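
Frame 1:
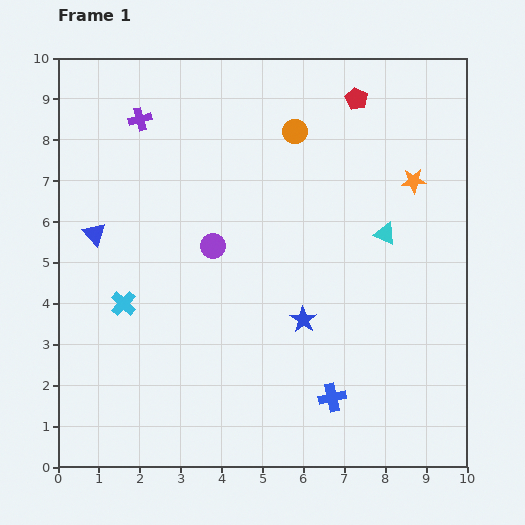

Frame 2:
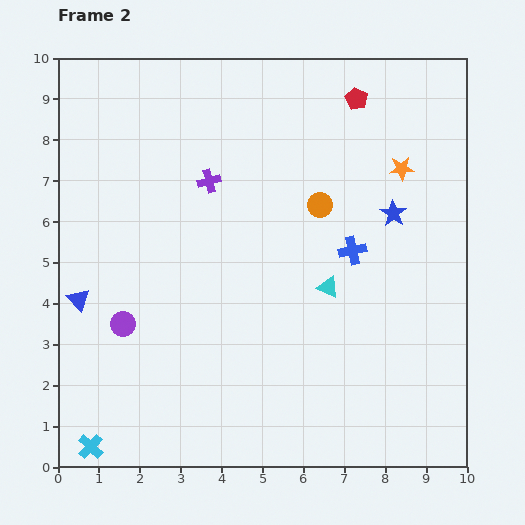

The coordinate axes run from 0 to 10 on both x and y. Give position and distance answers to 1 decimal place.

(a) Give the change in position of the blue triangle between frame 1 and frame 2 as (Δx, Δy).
(-0.4, -1.6)

The blue triangle was at (0.9, 5.7) in frame 1 and (0.5, 4.1) in frame 2.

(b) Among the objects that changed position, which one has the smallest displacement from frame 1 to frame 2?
the orange star

(moved 0.4)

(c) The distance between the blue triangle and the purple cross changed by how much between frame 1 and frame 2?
+1.3

Distance in frame 1: 3.0. Distance in frame 2: 4.3.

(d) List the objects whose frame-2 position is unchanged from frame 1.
the red pentagon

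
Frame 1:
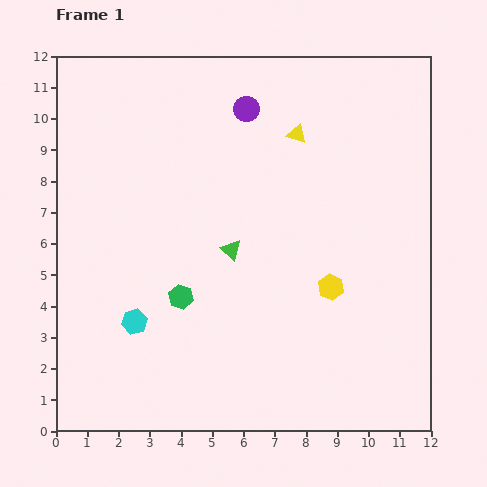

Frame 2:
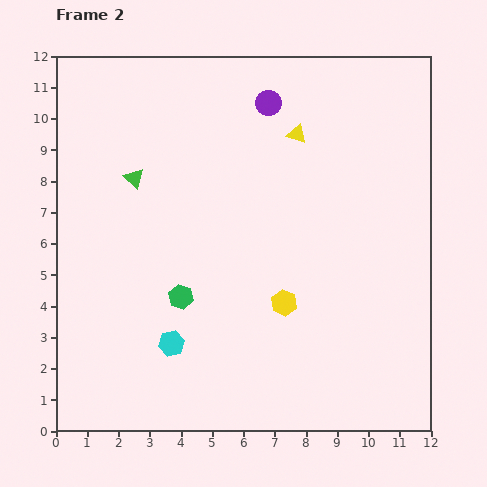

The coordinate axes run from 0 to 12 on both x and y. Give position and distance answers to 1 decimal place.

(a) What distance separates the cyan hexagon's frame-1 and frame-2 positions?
1.4

The cyan hexagon moved from (2.5, 3.5) to (3.7, 2.8), a distance of √(1.2² + 0.7²) ≈ 1.4.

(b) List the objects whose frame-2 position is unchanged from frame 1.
the yellow triangle, the green hexagon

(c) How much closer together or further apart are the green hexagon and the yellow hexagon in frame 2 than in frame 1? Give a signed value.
-1.5

Distance in frame 1: 4.8. Distance in frame 2: 3.3.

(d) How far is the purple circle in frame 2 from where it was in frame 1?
0.7

The purple circle moved from (6.1, 10.3) to (6.8, 10.5), a distance of √(0.7² + 0.2²) ≈ 0.7.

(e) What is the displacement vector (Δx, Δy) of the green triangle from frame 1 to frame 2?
(-3.1, 2.3)

The green triangle was at (5.6, 5.8) in frame 1 and (2.5, 8.1) in frame 2.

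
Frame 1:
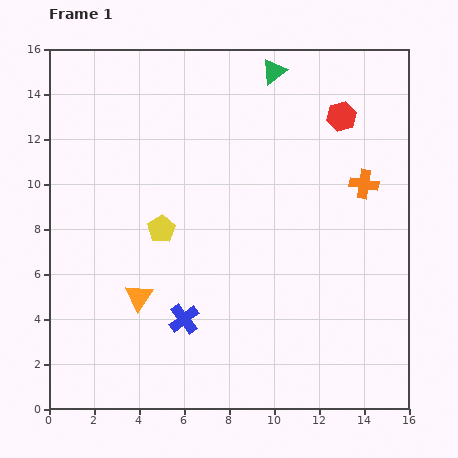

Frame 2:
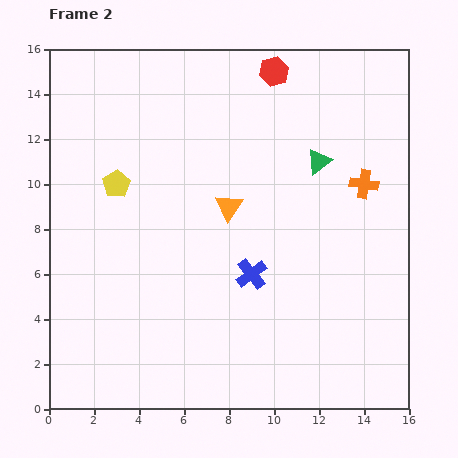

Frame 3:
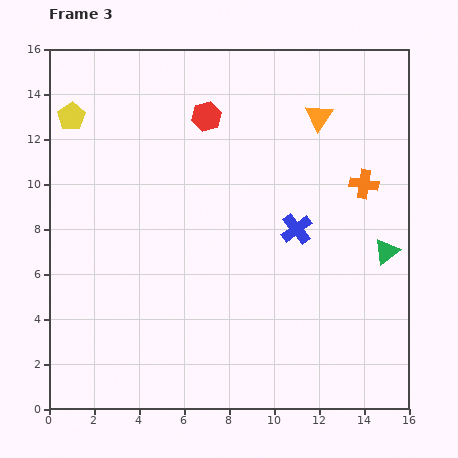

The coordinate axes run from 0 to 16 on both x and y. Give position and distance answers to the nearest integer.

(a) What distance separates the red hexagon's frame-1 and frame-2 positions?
4

The red hexagon moved from (13, 13) to (10, 15), a distance of √(3² + 2²) ≈ 4.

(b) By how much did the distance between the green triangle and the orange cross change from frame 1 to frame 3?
-3

Distance in frame 1: 6. Distance in frame 3: 3.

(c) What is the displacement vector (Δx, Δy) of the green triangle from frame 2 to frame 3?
(3, -4)

The green triangle was at (12, 11) in frame 2 and (15, 7) in frame 3.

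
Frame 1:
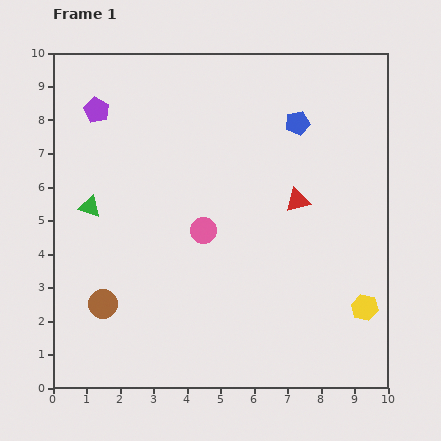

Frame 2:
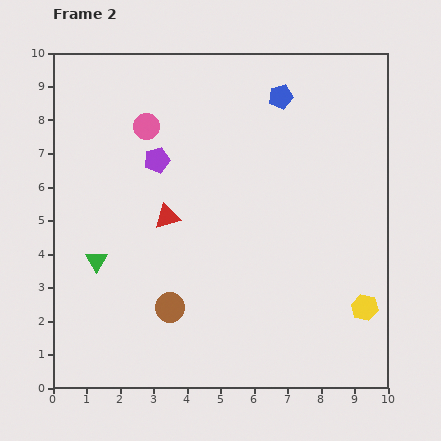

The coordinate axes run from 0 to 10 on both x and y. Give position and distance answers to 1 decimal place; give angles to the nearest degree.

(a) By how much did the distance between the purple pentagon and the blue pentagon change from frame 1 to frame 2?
-1.8

Distance in frame 1: 6.0. Distance in frame 2: 4.2.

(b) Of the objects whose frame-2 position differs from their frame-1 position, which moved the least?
the blue pentagon

(moved 0.9)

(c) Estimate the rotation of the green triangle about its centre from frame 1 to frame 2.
42° clockwise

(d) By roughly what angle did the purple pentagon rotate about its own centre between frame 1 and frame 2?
28° clockwise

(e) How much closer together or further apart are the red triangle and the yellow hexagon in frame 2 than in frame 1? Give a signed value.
+2.7

Distance in frame 1: 3.8. Distance in frame 2: 6.5.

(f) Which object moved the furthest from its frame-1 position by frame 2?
the red triangle

(moved 3.9; next 3.5)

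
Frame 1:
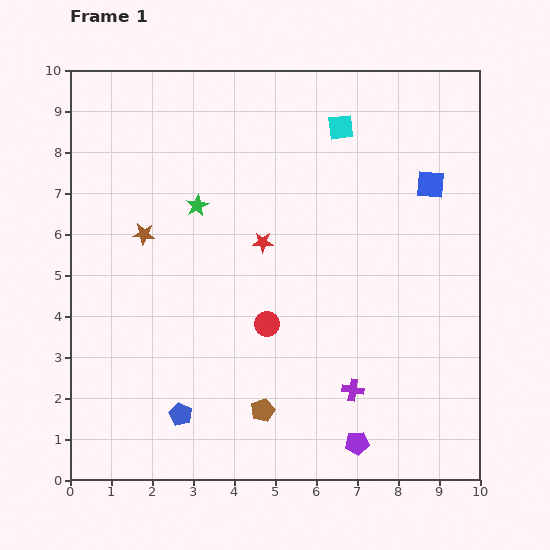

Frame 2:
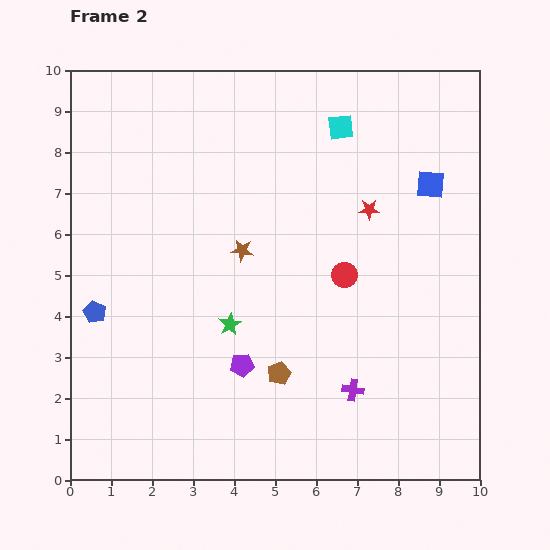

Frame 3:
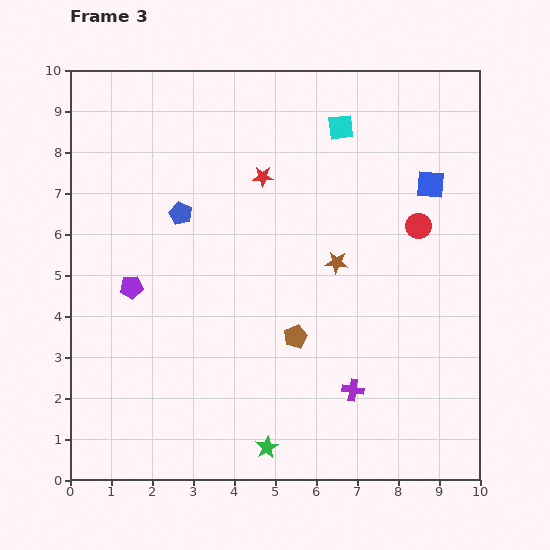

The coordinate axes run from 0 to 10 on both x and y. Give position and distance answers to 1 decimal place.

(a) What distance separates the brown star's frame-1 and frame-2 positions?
2.4

The brown star moved from (1.8, 6.0) to (4.2, 5.6), a distance of √(2.4² + 0.4²) ≈ 2.4.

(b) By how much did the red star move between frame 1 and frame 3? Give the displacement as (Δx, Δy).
(0.0, 1.6)

The red star was at (4.7, 5.8) in frame 1 and (4.7, 7.4) in frame 3.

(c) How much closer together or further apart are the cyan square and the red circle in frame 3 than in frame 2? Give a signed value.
-0.5

Distance in frame 2: 3.6. Distance in frame 3: 3.1.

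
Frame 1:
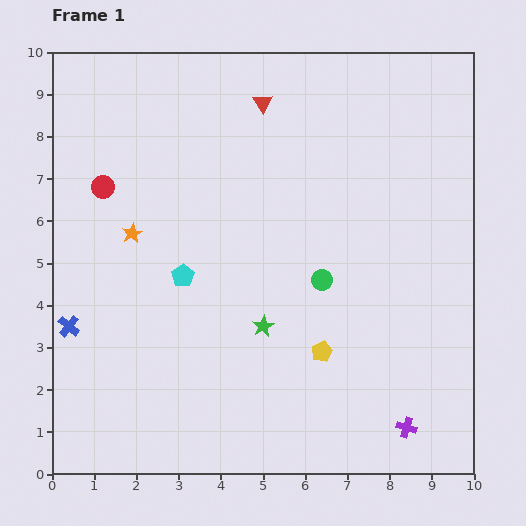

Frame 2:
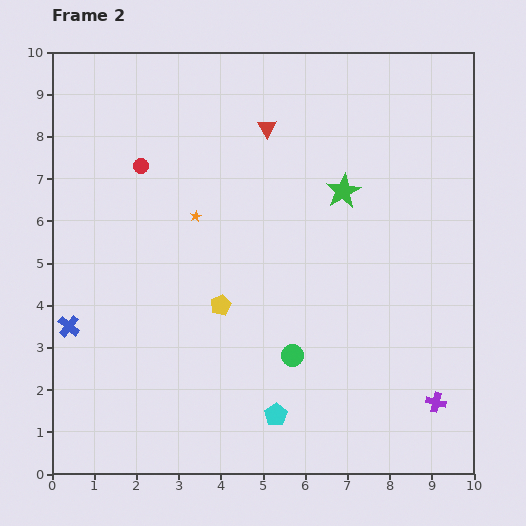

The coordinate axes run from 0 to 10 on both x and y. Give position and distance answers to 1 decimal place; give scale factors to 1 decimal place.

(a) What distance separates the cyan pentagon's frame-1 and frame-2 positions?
4.0

The cyan pentagon moved from (3.1, 4.7) to (5.3, 1.4), a distance of √(2.2² + 3.3²) ≈ 4.0.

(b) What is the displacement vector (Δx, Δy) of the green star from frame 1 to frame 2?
(1.9, 3.2)

The green star was at (5.0, 3.5) in frame 1 and (6.9, 6.7) in frame 2.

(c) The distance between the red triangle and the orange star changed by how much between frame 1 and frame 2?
-1.7

Distance in frame 1: 4.4. Distance in frame 2: 2.7.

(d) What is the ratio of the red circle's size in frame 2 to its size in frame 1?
0.7×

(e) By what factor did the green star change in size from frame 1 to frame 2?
1.6×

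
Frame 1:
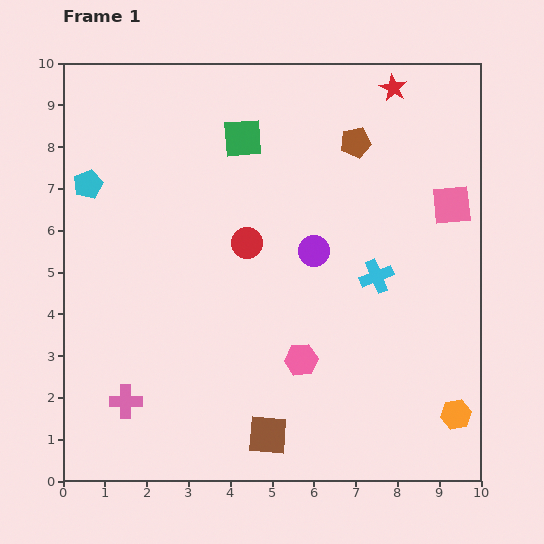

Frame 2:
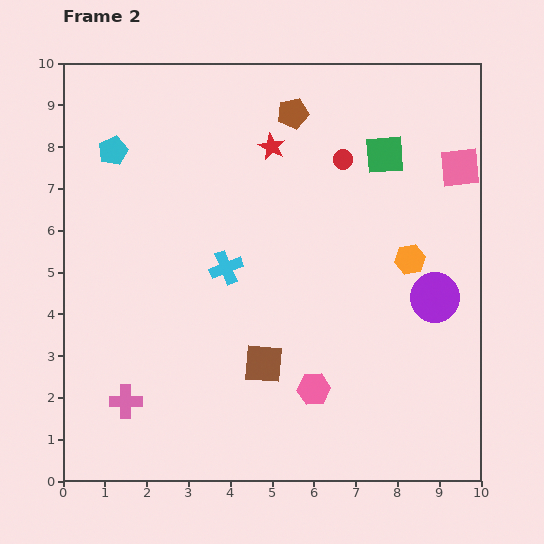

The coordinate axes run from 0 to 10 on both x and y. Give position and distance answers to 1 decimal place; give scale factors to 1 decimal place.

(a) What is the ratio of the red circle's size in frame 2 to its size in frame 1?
0.6×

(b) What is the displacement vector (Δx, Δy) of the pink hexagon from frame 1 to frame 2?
(0.3, -0.7)

The pink hexagon was at (5.7, 2.9) in frame 1 and (6.0, 2.2) in frame 2.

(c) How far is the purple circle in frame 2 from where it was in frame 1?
3.1

The purple circle moved from (6.0, 5.5) to (8.9, 4.4), a distance of √(2.9² + 1.1²) ≈ 3.1.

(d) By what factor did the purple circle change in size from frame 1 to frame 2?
1.6×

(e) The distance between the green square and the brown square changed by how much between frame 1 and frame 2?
-1.3

Distance in frame 1: 7.1. Distance in frame 2: 5.8.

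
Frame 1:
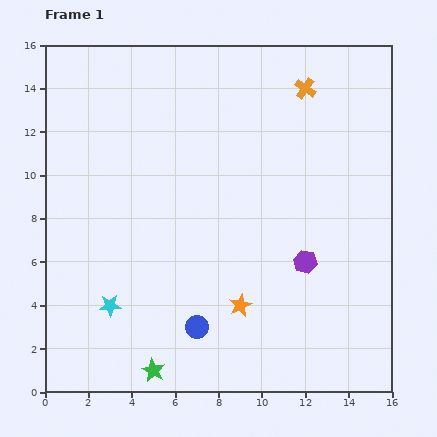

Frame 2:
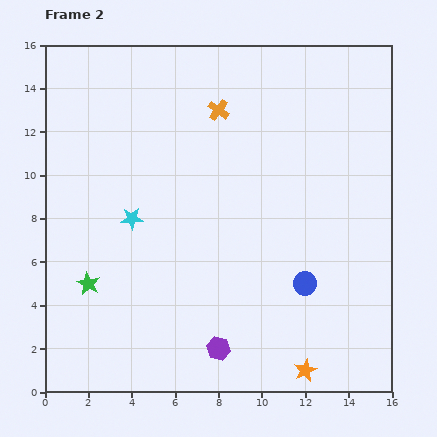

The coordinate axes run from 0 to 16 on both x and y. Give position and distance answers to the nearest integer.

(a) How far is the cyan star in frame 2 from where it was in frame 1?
4

The cyan star moved from (3, 4) to (4, 8), a distance of √(1² + 4²) ≈ 4.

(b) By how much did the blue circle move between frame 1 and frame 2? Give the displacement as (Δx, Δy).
(5, 2)

The blue circle was at (7, 3) in frame 1 and (12, 5) in frame 2.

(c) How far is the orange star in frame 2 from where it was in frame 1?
4

The orange star moved from (9, 4) to (12, 1), a distance of √(3² + 3²) ≈ 4.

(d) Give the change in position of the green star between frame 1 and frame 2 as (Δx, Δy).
(-3, 4)

The green star was at (5, 1) in frame 1 and (2, 5) in frame 2.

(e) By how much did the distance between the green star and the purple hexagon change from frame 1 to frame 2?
-2

Distance in frame 1: 9. Distance in frame 2: 7.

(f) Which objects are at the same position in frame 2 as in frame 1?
none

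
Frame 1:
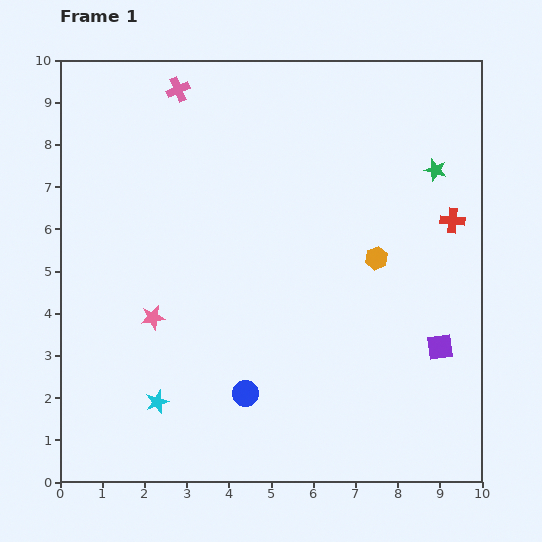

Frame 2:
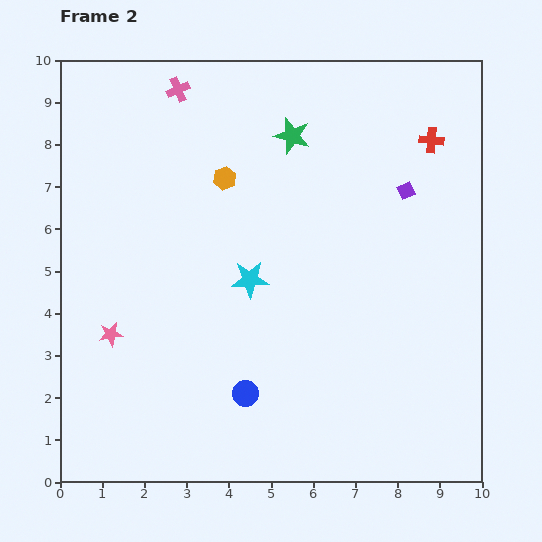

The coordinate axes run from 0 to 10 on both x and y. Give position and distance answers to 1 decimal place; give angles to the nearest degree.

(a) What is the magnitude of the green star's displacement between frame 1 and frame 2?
3.5

The green star moved from (8.9, 7.4) to (5.5, 8.2), a distance of √(3.4² + 0.8²) ≈ 3.5.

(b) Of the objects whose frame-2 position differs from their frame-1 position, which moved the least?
the pink star

(moved 1.1)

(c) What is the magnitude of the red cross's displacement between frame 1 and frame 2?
2.0

The red cross moved from (9.3, 6.2) to (8.8, 8.1), a distance of √(0.5² + 1.9²) ≈ 2.0.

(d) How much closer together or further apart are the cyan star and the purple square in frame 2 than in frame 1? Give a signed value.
-2.5

Distance in frame 1: 6.8. Distance in frame 2: 4.3.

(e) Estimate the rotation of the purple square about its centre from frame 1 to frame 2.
16° counter-clockwise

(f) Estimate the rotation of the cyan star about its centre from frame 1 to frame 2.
17° clockwise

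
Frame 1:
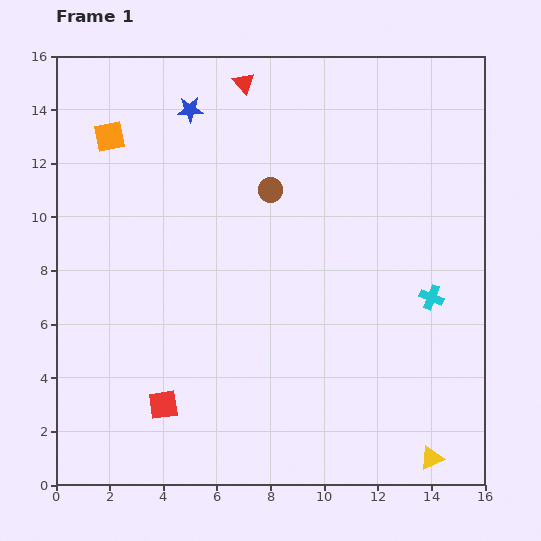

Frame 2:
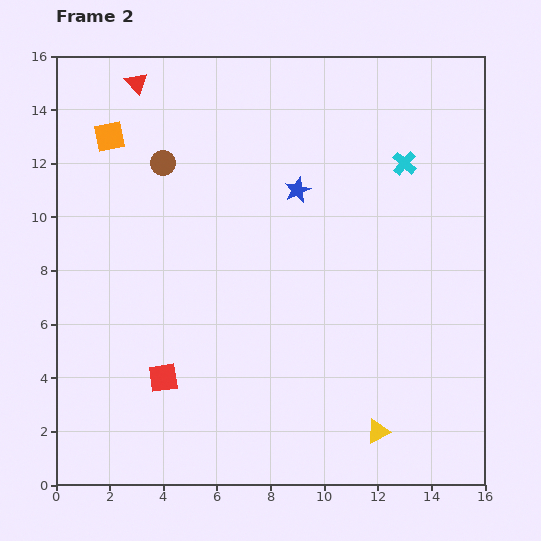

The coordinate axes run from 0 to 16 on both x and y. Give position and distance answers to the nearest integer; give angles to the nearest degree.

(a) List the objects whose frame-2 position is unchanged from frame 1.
the orange square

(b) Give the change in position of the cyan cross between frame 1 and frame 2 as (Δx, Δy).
(-1, 5)

The cyan cross was at (14, 7) in frame 1 and (13, 12) in frame 2.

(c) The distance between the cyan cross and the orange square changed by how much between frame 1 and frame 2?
-2

Distance in frame 1: 13. Distance in frame 2: 11.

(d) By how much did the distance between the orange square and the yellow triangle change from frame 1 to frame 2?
-2

Distance in frame 1: 17. Distance in frame 2: 15.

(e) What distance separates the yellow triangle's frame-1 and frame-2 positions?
2

The yellow triangle moved from (14, 1) to (12, 2), a distance of √(2² + 1²) ≈ 2.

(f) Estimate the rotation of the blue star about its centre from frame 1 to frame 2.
21° counter-clockwise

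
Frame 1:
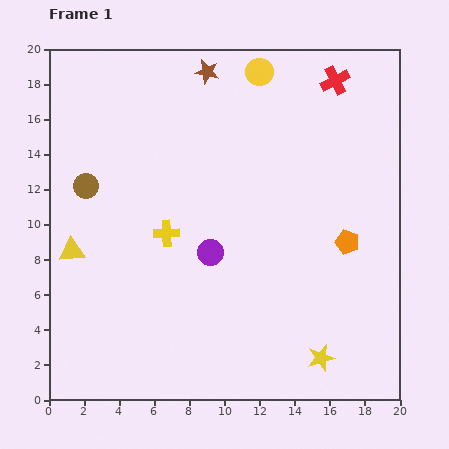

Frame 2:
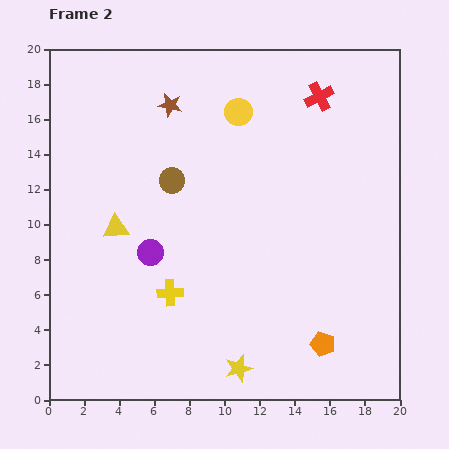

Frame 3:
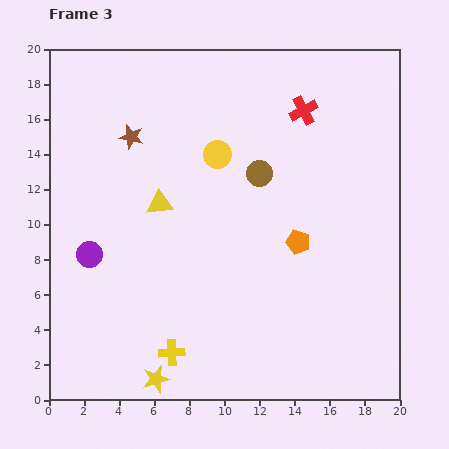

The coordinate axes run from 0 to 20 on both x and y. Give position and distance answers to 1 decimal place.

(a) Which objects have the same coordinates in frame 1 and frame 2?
none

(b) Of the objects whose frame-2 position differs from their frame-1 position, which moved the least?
the red cross

(moved 1.3)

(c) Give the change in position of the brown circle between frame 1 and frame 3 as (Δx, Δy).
(9.9, 0.7)

The brown circle was at (2.1, 12.2) in frame 1 and (12.0, 12.9) in frame 3.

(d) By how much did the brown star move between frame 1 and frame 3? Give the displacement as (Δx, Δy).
(-4.3, -3.7)

The brown star was at (9.0, 18.7) in frame 1 and (4.7, 15.0) in frame 3.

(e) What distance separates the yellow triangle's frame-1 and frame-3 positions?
5.7

The yellow triangle moved from (1.3, 8.5) to (6.3, 11.2), a distance of √(5.0² + 2.7²) ≈ 5.7.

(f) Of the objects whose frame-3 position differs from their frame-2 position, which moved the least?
the red cross

(moved 1.2)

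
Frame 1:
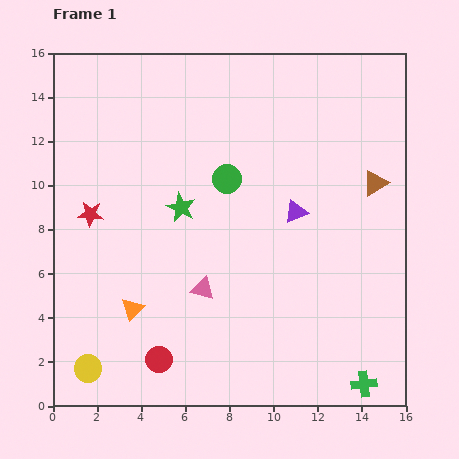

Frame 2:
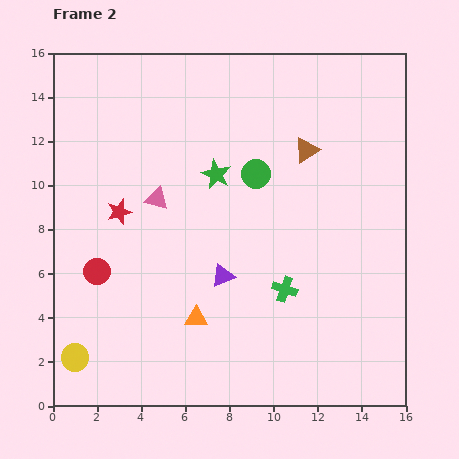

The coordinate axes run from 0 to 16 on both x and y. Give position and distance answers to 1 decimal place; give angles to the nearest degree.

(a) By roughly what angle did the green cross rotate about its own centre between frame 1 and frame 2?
26° clockwise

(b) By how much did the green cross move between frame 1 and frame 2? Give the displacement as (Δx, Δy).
(-3.6, 4.3)

The green cross was at (14.1, 1.0) in frame 1 and (10.5, 5.3) in frame 2.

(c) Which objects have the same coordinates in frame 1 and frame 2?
none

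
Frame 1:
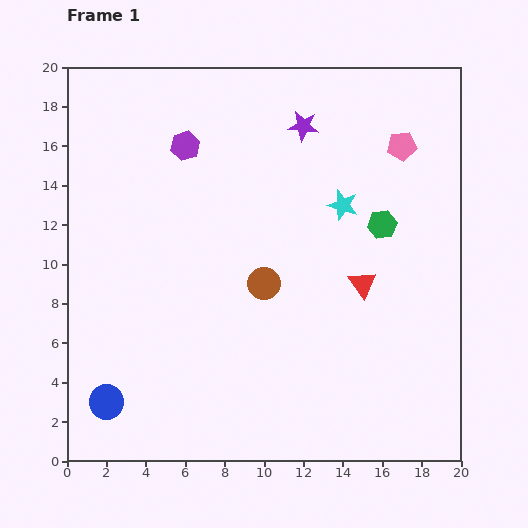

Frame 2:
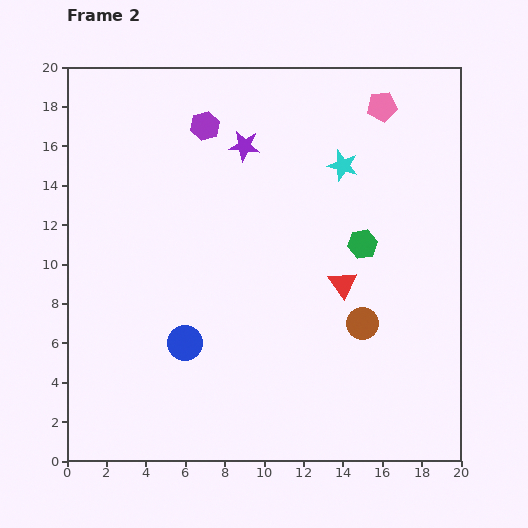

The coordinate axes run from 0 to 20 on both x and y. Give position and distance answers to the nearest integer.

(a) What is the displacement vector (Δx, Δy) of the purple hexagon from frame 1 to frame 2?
(1, 1)

The purple hexagon was at (6, 16) in frame 1 and (7, 17) in frame 2.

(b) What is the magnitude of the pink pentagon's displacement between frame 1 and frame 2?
2

The pink pentagon moved from (17, 16) to (16, 18), a distance of √(1² + 2²) ≈ 2.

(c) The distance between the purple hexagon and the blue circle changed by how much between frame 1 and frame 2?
-3

Distance in frame 1: 14. Distance in frame 2: 11.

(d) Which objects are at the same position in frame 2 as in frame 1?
none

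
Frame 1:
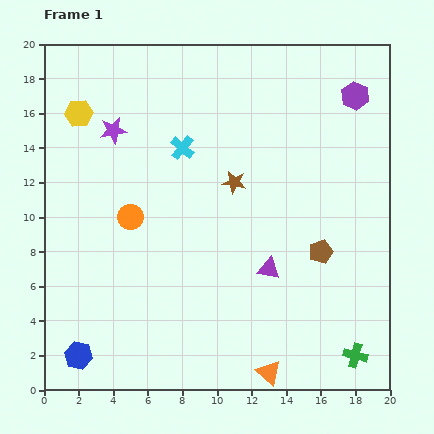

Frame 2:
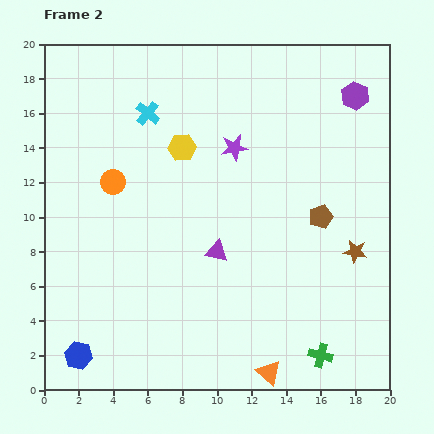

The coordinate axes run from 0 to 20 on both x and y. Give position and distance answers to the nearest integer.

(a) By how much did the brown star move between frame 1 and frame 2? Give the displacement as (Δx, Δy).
(7, -4)

The brown star was at (11, 12) in frame 1 and (18, 8) in frame 2.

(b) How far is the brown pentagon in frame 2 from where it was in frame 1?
2

The brown pentagon moved from (16, 8) to (16, 10), a distance of √(0² + 2²) ≈ 2.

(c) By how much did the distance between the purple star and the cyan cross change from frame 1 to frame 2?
+1

Distance in frame 1: 4. Distance in frame 2: 5.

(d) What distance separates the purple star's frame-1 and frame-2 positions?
7

The purple star moved from (4, 15) to (11, 14), a distance of √(7² + 1²) ≈ 7.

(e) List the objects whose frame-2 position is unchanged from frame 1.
the blue hexagon, the purple hexagon, the orange triangle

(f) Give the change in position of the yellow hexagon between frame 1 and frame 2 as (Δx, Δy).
(6, -2)

The yellow hexagon was at (2, 16) in frame 1 and (8, 14) in frame 2.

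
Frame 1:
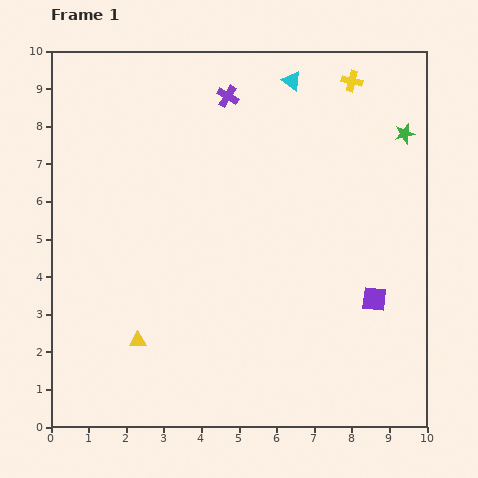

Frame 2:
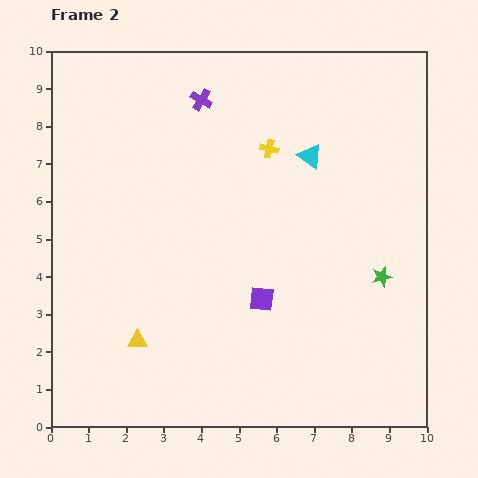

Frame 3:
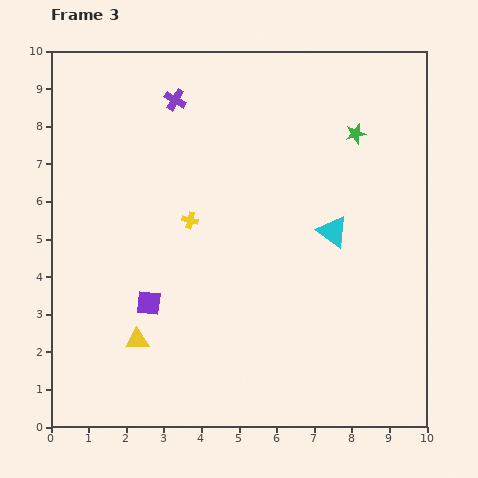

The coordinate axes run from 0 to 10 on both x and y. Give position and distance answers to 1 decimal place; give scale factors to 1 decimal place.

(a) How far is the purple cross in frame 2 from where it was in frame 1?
0.7

The purple cross moved from (4.7, 8.8) to (4.0, 8.7), a distance of √(0.7² + 0.1²) ≈ 0.7.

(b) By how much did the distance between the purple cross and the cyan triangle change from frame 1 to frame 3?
+3.8

Distance in frame 1: 1.7. Distance in frame 3: 5.5.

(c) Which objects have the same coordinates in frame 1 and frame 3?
the yellow triangle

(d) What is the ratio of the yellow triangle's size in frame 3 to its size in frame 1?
1.4×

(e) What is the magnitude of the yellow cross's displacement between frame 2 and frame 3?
2.8

The yellow cross moved from (5.8, 7.4) to (3.7, 5.5), a distance of √(2.1² + 1.9²) ≈ 2.8.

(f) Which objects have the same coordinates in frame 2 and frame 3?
the yellow triangle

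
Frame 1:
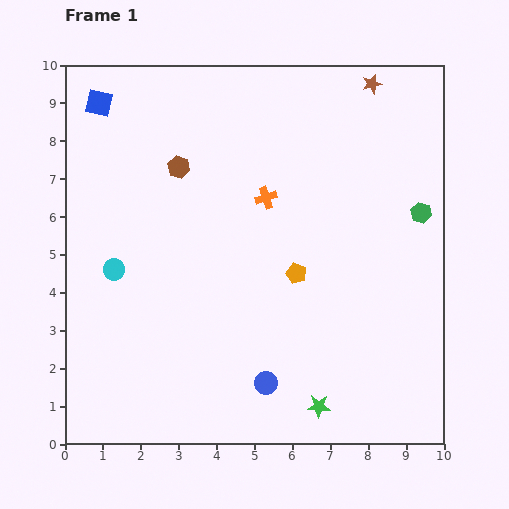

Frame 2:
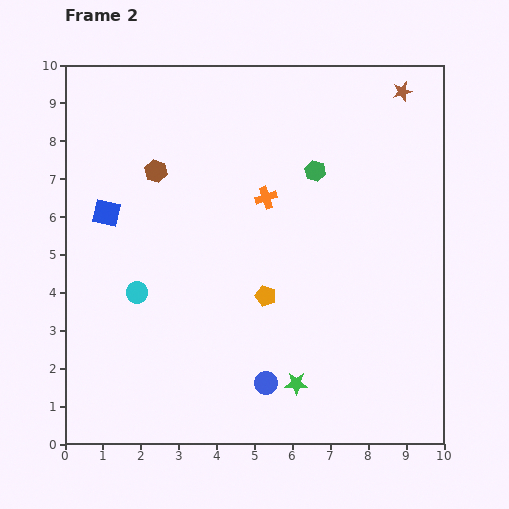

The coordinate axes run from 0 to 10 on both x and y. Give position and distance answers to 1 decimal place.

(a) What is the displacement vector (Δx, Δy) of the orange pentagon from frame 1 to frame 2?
(-0.8, -0.6)

The orange pentagon was at (6.1, 4.5) in frame 1 and (5.3, 3.9) in frame 2.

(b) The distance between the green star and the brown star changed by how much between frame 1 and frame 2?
-0.4

Distance in frame 1: 8.6. Distance in frame 2: 8.2.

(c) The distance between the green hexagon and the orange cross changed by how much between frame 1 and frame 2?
-2.6

Distance in frame 1: 4.1. Distance in frame 2: 1.5.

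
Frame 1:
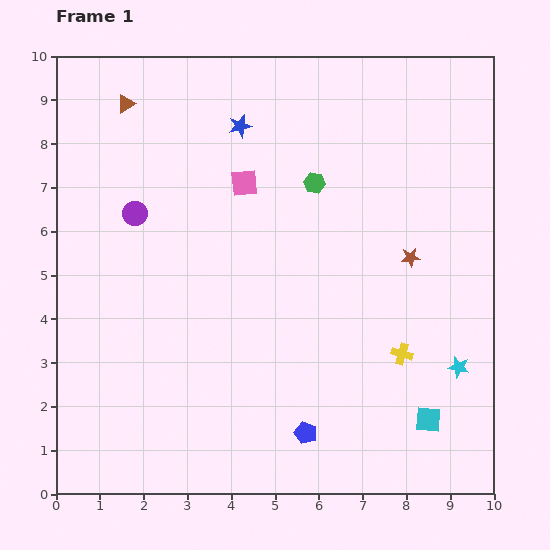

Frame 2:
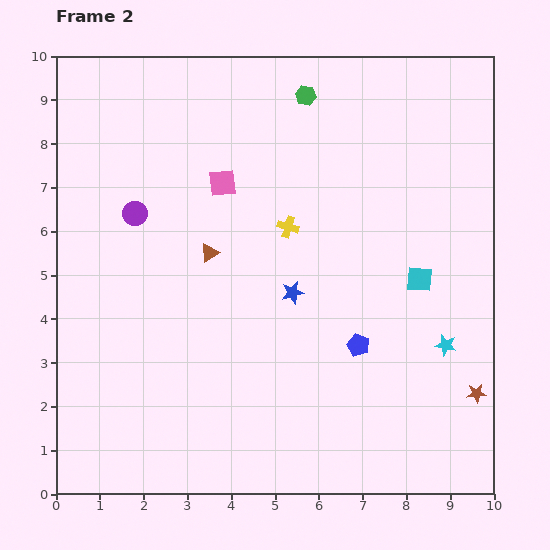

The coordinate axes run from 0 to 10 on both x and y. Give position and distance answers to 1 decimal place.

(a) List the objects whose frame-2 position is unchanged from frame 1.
the purple circle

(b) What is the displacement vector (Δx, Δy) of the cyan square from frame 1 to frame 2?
(-0.2, 3.2)

The cyan square was at (8.5, 1.7) in frame 1 and (8.3, 4.9) in frame 2.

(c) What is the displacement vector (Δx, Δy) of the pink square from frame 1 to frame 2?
(-0.5, 0.0)

The pink square was at (4.3, 7.1) in frame 1 and (3.8, 7.1) in frame 2.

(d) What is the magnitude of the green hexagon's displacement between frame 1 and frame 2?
2.0

The green hexagon moved from (5.9, 7.1) to (5.7, 9.1), a distance of √(0.2² + 2.0²) ≈ 2.0.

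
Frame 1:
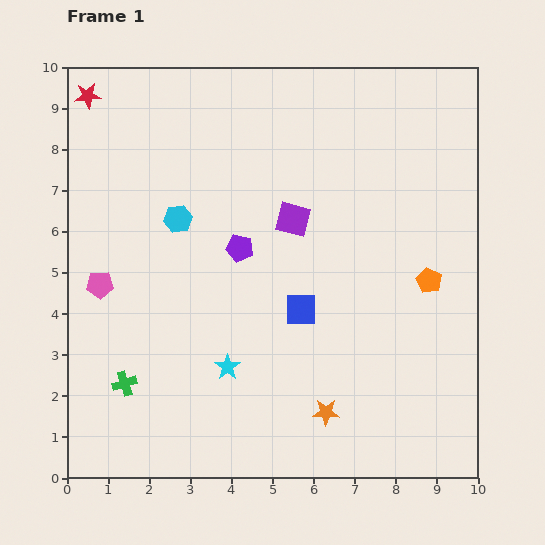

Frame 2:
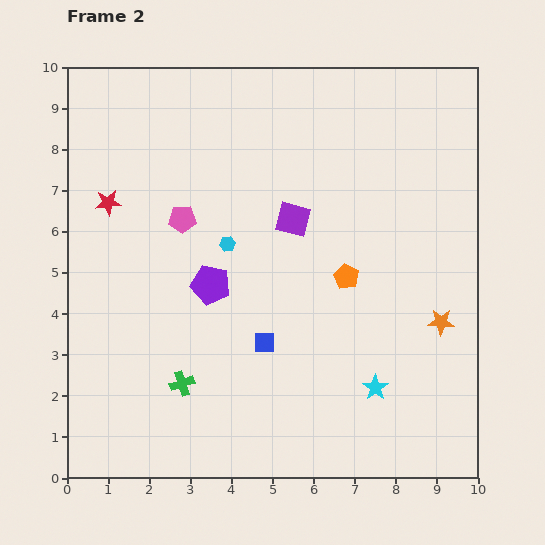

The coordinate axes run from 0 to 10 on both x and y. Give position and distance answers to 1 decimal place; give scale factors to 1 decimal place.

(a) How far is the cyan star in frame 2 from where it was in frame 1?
3.6

The cyan star moved from (3.9, 2.7) to (7.5, 2.2), a distance of √(3.6² + 0.5²) ≈ 3.6.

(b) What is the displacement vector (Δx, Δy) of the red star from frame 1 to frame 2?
(0.5, -2.6)

The red star was at (0.5, 9.3) in frame 1 and (1.0, 6.7) in frame 2.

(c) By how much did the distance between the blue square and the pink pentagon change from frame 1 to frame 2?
-1.3

Distance in frame 1: 4.9. Distance in frame 2: 3.6.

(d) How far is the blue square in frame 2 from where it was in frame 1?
1.2

The blue square moved from (5.7, 4.1) to (4.8, 3.3), a distance of √(0.9² + 0.8²) ≈ 1.2.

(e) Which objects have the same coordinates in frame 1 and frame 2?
the purple square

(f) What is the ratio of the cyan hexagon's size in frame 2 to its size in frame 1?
0.6×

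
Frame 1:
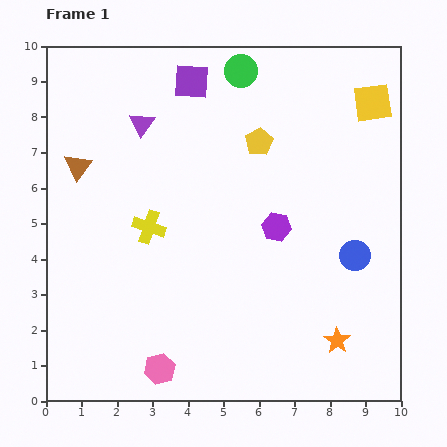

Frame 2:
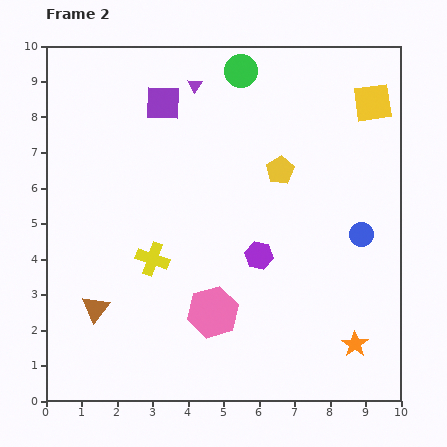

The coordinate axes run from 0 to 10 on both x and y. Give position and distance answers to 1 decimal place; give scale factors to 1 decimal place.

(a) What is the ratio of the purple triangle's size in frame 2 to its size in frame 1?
0.6×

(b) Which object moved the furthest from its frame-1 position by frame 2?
the brown triangle

(moved 4.0; next 2.2)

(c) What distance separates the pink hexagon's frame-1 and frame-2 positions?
2.2

The pink hexagon moved from (3.2, 0.9) to (4.7, 2.5), a distance of √(1.5² + 1.6²) ≈ 2.2.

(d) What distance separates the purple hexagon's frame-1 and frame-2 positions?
0.9

The purple hexagon moved from (6.5, 4.9) to (6.0, 4.1), a distance of √(0.5² + 0.8²) ≈ 0.9.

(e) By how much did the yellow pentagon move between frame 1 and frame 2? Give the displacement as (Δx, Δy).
(0.6, -0.8)

The yellow pentagon was at (6.0, 7.3) in frame 1 and (6.6, 6.5) in frame 2.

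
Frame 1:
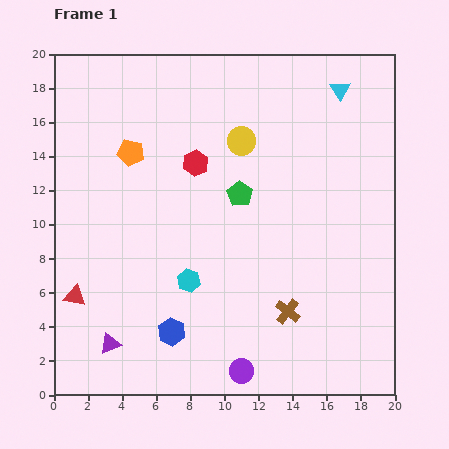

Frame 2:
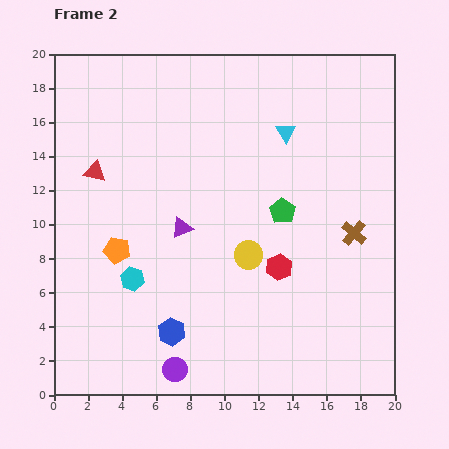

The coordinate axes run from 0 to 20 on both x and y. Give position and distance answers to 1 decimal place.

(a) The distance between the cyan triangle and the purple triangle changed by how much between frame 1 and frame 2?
-11.8

Distance in frame 1: 20.1. Distance in frame 2: 8.3.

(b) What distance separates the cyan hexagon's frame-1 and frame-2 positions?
3.3

The cyan hexagon moved from (7.9, 6.7) to (4.6, 6.8), a distance of √(3.3² + 0.1²) ≈ 3.3.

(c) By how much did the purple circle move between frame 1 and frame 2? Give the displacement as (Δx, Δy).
(-3.9, 0.1)

The purple circle was at (11.0, 1.4) in frame 1 and (7.1, 1.5) in frame 2.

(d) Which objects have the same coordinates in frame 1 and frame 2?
the blue hexagon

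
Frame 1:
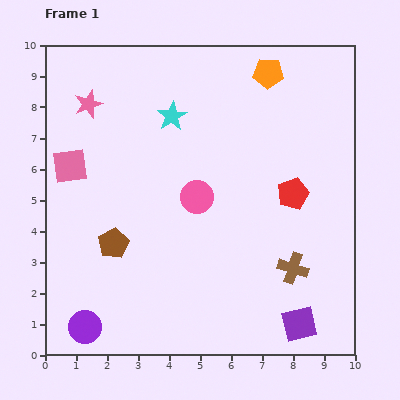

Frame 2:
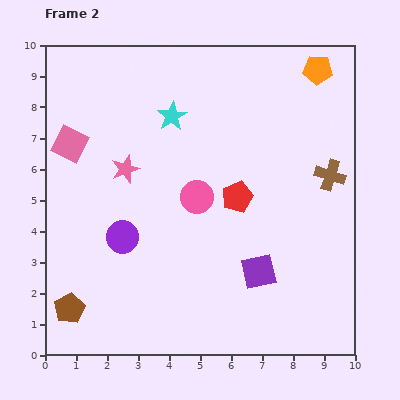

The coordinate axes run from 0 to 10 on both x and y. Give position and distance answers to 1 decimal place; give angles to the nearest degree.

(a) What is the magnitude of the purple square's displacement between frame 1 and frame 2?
2.1

The purple square moved from (8.2, 1.0) to (6.9, 2.7), a distance of √(1.3² + 1.7²) ≈ 2.1.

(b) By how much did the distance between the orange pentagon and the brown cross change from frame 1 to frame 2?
-3.0

Distance in frame 1: 6.4. Distance in frame 2: 3.4.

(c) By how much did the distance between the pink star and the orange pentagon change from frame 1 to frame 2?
+1.1

Distance in frame 1: 5.9. Distance in frame 2: 7.0.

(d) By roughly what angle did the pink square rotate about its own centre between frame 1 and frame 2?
34° clockwise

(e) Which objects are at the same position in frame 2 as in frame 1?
the cyan star, the pink circle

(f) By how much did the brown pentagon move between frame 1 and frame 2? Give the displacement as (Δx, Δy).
(-1.4, -2.1)

The brown pentagon was at (2.2, 3.6) in frame 1 and (0.8, 1.5) in frame 2.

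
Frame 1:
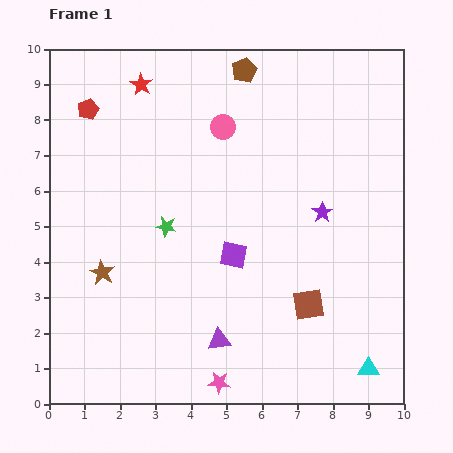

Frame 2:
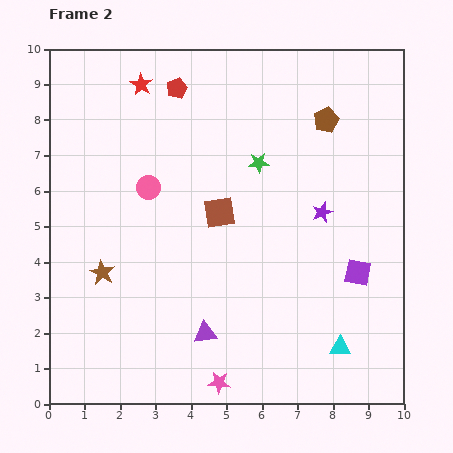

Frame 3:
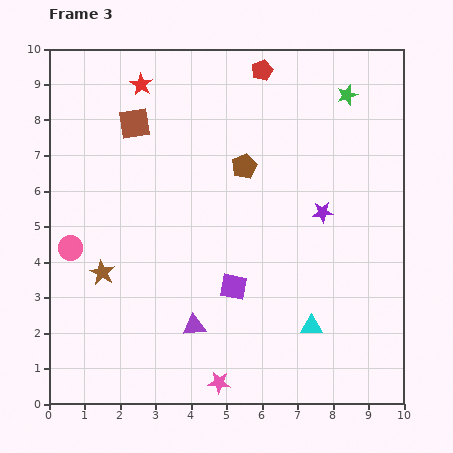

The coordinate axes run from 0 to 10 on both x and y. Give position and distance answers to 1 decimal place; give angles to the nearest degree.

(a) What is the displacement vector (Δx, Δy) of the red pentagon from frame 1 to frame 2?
(2.5, 0.6)

The red pentagon was at (1.1, 8.3) in frame 1 and (3.6, 8.9) in frame 2.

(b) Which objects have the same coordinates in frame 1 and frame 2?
the brown star, the pink star, the red star, the purple star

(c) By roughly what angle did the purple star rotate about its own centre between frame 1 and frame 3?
31° clockwise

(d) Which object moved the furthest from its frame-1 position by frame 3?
the brown square

(moved 7.1; next 6.3)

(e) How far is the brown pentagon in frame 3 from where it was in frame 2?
2.6

The brown pentagon moved from (7.8, 8.0) to (5.5, 6.7), a distance of √(2.3² + 1.3²) ≈ 2.6.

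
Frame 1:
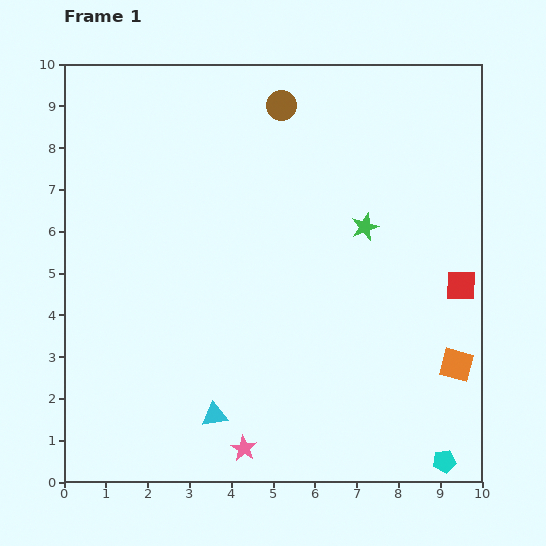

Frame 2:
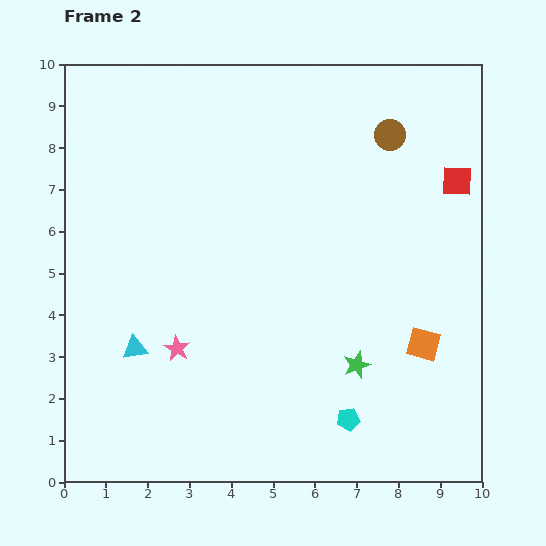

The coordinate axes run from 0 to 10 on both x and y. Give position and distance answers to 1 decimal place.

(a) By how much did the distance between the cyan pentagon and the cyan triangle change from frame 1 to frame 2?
-0.2

Distance in frame 1: 5.6. Distance in frame 2: 5.4.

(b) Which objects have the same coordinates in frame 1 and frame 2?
none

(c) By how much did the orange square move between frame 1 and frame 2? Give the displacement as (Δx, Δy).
(-0.8, 0.5)

The orange square was at (9.4, 2.8) in frame 1 and (8.6, 3.3) in frame 2.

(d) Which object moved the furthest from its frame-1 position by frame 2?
the green star

(moved 3.3; next 2.9)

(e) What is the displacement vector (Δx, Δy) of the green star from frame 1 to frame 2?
(-0.2, -3.3)

The green star was at (7.2, 6.1) in frame 1 and (7.0, 2.8) in frame 2.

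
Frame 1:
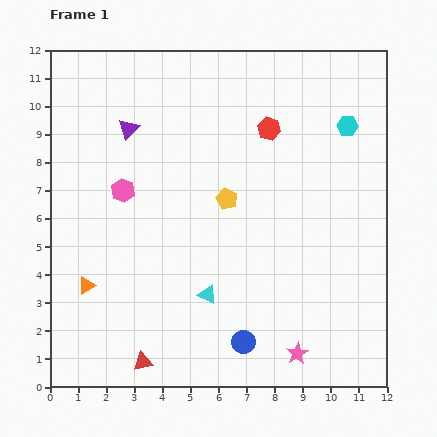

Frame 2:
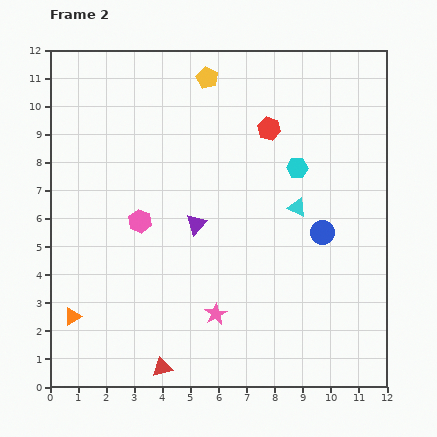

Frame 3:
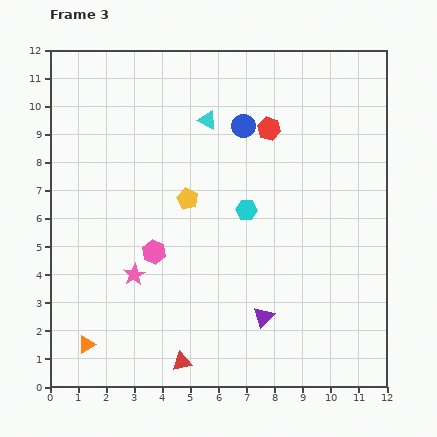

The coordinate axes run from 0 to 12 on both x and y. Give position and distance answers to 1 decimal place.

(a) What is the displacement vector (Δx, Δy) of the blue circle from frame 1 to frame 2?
(2.8, 3.9)

The blue circle was at (6.9, 1.6) in frame 1 and (9.7, 5.5) in frame 2.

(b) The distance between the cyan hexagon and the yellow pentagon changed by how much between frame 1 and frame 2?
-0.5

Distance in frame 1: 5.0. Distance in frame 2: 4.5.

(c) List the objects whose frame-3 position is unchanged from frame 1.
the red hexagon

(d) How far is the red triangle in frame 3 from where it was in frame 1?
1.4

The red triangle moved from (3.3, 0.9) to (4.7, 0.9), a distance of √(1.4² + 0.0²) ≈ 1.4.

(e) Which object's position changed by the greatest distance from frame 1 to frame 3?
the purple triangle

(moved 8.2; next 7.7)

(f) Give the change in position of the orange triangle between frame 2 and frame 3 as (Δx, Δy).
(0.5, -1.0)

The orange triangle was at (0.8, 2.5) in frame 2 and (1.3, 1.5) in frame 3.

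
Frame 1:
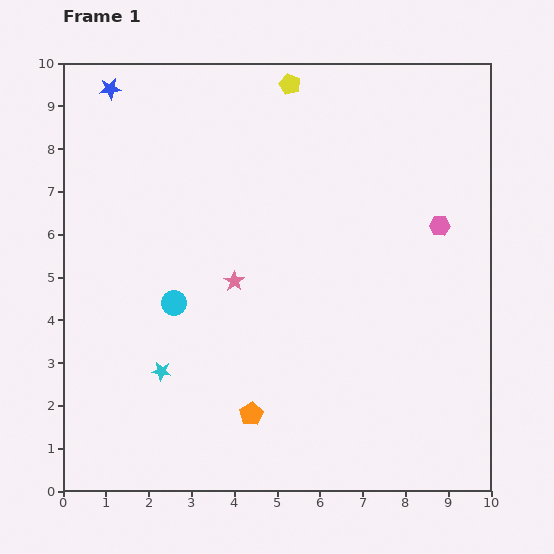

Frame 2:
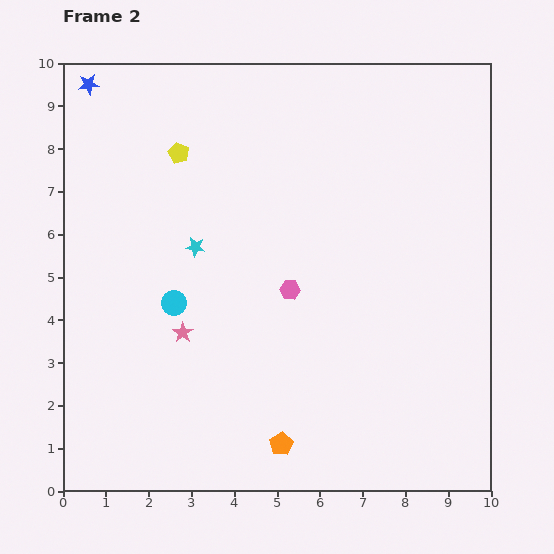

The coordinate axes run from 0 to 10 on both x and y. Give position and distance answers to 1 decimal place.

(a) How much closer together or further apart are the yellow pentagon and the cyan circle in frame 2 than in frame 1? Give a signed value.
-2.3

Distance in frame 1: 5.8. Distance in frame 2: 3.5.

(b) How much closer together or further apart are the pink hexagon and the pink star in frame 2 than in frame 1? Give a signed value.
-2.3

Distance in frame 1: 5.0. Distance in frame 2: 2.7.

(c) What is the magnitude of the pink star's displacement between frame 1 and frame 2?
1.7

The pink star moved from (4.0, 4.9) to (2.8, 3.7), a distance of √(1.2² + 1.2²) ≈ 1.7.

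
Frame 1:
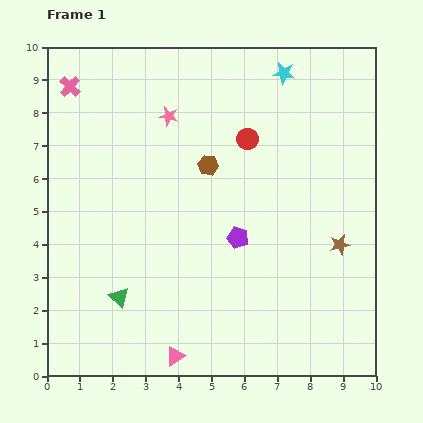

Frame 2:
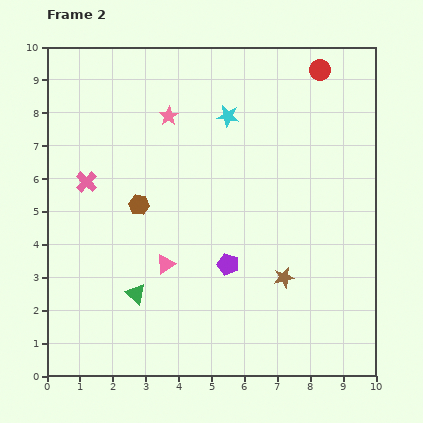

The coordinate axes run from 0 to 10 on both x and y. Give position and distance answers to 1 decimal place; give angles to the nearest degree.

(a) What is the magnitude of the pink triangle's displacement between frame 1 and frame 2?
2.8

The pink triangle moved from (3.9, 0.6) to (3.6, 3.4), a distance of √(0.3² + 2.8²) ≈ 2.8.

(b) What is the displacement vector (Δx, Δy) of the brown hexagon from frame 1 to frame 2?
(-2.1, -1.2)

The brown hexagon was at (4.9, 6.4) in frame 1 and (2.8, 5.2) in frame 2.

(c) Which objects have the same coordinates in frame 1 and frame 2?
the pink star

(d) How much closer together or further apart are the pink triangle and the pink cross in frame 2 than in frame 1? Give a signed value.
-5.3

Distance in frame 1: 8.8. Distance in frame 2: 3.5.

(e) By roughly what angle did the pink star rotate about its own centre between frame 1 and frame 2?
27° clockwise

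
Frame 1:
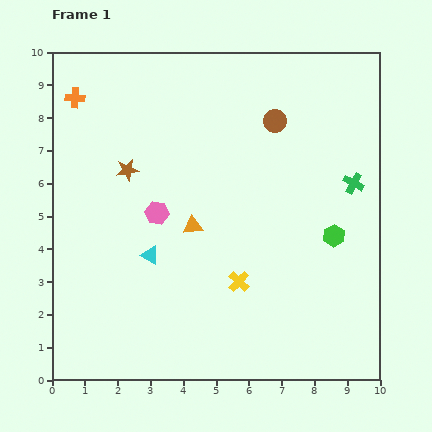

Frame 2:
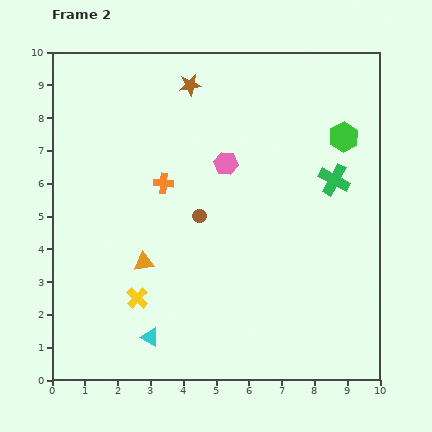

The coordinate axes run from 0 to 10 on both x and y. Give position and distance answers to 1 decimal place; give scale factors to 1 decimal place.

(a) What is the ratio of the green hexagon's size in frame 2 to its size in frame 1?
1.4×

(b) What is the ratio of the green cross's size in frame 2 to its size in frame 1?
1.5×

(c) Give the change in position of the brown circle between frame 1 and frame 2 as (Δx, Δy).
(-2.3, -2.9)

The brown circle was at (6.8, 7.9) in frame 1 and (4.5, 5.0) in frame 2.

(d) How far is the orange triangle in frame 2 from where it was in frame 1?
1.9

The orange triangle moved from (4.3, 4.7) to (2.8, 3.6), a distance of √(1.5² + 1.1²) ≈ 1.9.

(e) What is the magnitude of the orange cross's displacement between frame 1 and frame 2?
3.7

The orange cross moved from (0.7, 8.6) to (3.4, 6.0), a distance of √(2.7² + 2.6²) ≈ 3.7.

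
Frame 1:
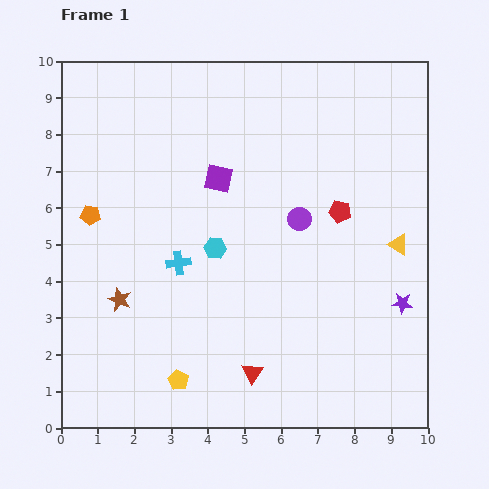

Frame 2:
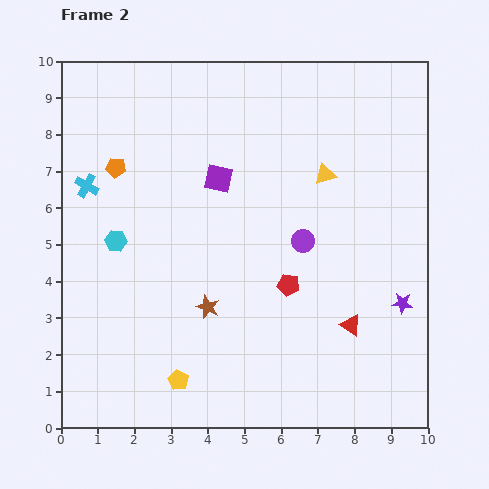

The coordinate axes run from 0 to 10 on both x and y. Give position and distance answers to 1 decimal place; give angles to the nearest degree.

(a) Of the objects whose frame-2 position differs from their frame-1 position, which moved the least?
the purple circle

(moved 0.6)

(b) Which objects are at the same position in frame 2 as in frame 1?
the yellow pentagon, the purple star, the purple square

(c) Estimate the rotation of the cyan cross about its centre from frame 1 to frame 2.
37° clockwise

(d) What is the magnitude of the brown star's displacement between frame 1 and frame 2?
2.4

The brown star moved from (1.6, 3.5) to (4.0, 3.3), a distance of √(2.4² + 0.2²) ≈ 2.4.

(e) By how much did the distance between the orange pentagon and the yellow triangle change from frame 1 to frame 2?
-2.7

Distance in frame 1: 8.4. Distance in frame 2: 5.7.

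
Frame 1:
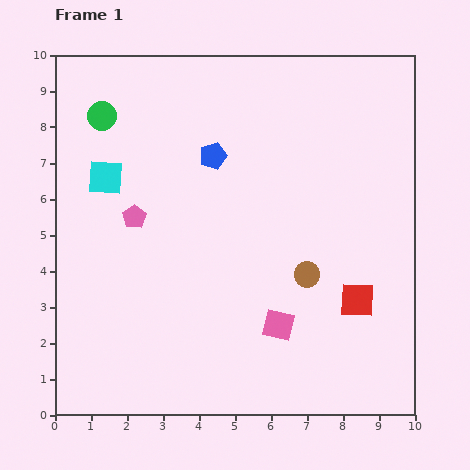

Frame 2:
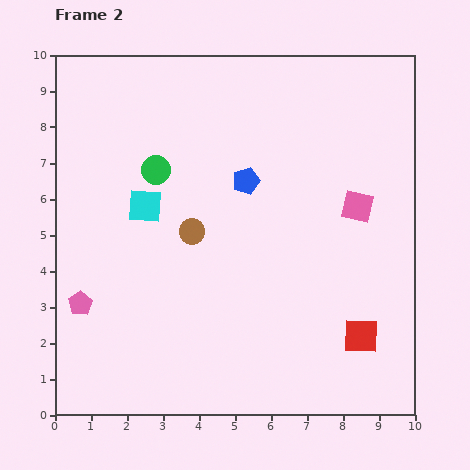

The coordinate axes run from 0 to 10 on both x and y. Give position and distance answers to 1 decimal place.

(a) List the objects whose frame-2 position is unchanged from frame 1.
none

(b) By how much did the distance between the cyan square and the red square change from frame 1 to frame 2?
-0.8

Distance in frame 1: 7.8. Distance in frame 2: 7.0.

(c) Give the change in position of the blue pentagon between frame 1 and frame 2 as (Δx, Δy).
(0.9, -0.7)

The blue pentagon was at (4.4, 7.2) in frame 1 and (5.3, 6.5) in frame 2.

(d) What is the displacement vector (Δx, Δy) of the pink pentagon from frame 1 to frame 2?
(-1.5, -2.4)

The pink pentagon was at (2.2, 5.5) in frame 1 and (0.7, 3.1) in frame 2.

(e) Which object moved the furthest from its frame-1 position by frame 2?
the pink square

(moved 4.0; next 3.4)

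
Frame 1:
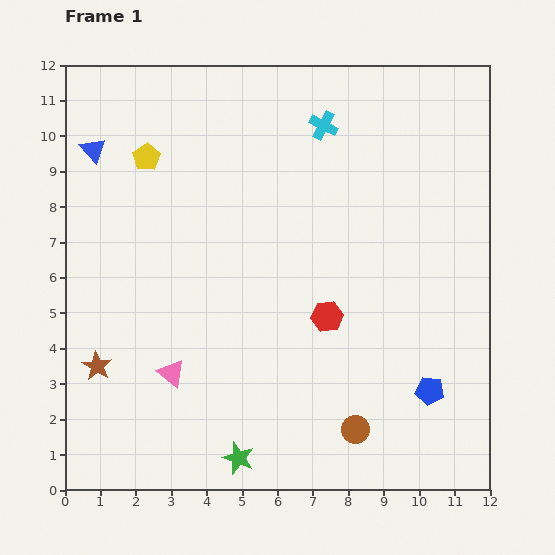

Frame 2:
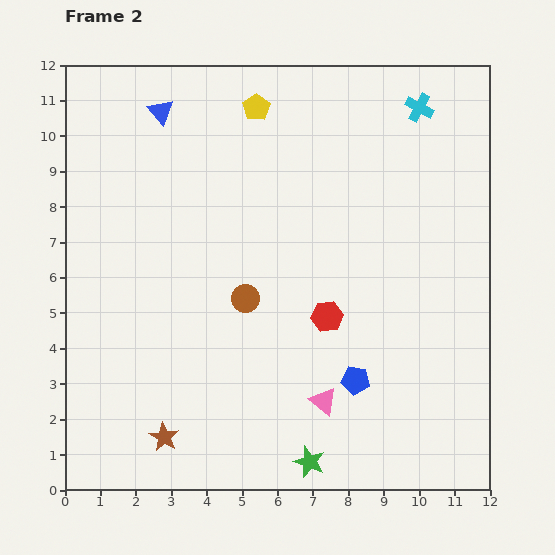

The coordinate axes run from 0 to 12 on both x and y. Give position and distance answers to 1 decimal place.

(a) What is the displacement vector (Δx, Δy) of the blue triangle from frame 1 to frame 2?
(1.9, 1.1)

The blue triangle was at (0.8, 9.6) in frame 1 and (2.7, 10.7) in frame 2.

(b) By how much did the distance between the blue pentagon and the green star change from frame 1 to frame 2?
-3.1

Distance in frame 1: 5.7. Distance in frame 2: 2.6.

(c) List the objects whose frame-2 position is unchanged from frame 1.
the red hexagon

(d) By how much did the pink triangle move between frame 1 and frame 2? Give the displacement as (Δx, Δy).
(4.3, -0.8)

The pink triangle was at (3.0, 3.3) in frame 1 and (7.3, 2.5) in frame 2.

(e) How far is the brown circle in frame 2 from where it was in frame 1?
4.8

The brown circle moved from (8.2, 1.7) to (5.1, 5.4), a distance of √(3.1² + 3.7²) ≈ 4.8.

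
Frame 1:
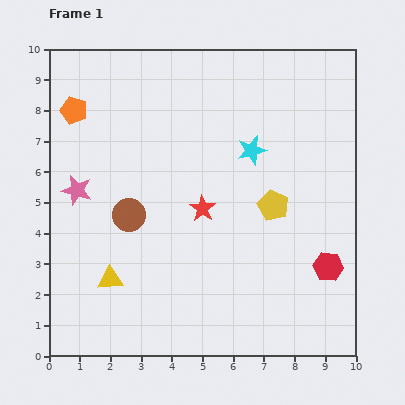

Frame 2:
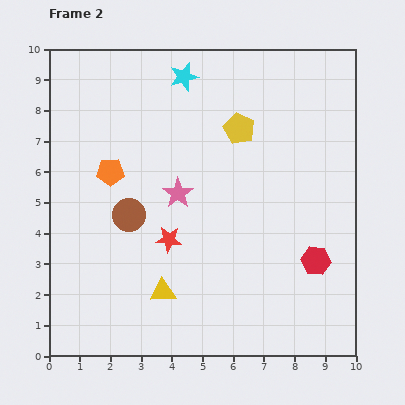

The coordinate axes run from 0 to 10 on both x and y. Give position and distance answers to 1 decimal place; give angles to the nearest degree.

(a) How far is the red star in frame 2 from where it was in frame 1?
1.5

The red star moved from (5.0, 4.8) to (3.9, 3.8), a distance of √(1.1² + 1.0²) ≈ 1.5.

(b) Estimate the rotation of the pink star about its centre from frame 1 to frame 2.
21° clockwise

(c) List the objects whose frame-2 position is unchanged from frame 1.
the brown circle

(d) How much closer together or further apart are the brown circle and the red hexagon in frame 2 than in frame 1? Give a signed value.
-0.4

Distance in frame 1: 6.7. Distance in frame 2: 6.3.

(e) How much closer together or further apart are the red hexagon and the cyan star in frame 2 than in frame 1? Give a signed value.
+2.9

Distance in frame 1: 4.5. Distance in frame 2: 7.4.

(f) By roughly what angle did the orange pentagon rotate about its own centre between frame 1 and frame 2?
19° counter-clockwise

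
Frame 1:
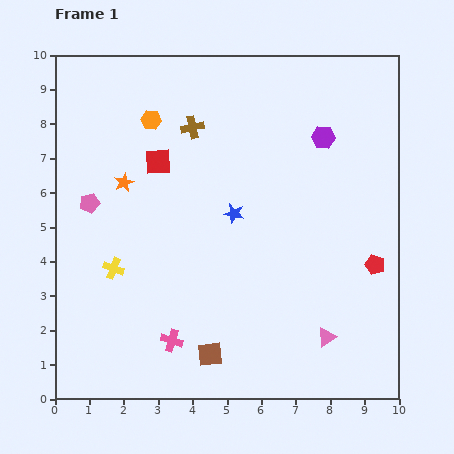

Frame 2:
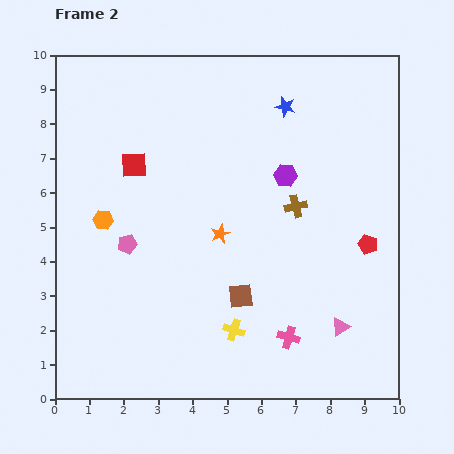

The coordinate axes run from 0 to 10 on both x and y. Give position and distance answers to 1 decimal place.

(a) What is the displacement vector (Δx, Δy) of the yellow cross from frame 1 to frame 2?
(3.5, -1.8)

The yellow cross was at (1.7, 3.8) in frame 1 and (5.2, 2.0) in frame 2.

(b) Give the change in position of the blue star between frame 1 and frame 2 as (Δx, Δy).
(1.5, 3.1)

The blue star was at (5.2, 5.4) in frame 1 and (6.7, 8.5) in frame 2.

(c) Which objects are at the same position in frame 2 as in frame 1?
none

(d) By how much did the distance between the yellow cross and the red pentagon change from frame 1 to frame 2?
-3.0

Distance in frame 1: 7.6. Distance in frame 2: 4.6.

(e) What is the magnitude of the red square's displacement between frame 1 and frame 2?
0.7

The red square moved from (3.0, 6.9) to (2.3, 6.8), a distance of √(0.7² + 0.1²) ≈ 0.7.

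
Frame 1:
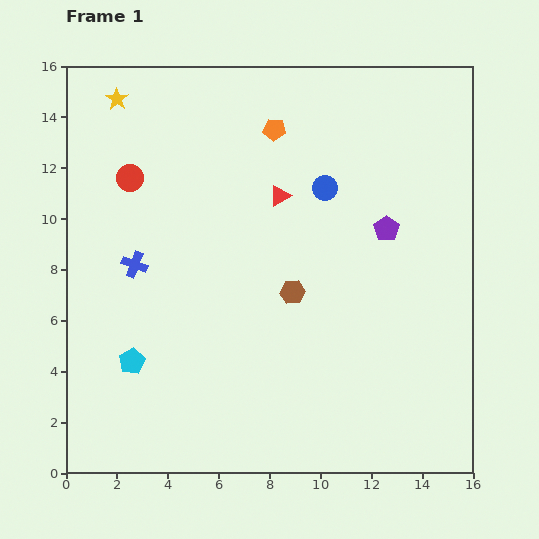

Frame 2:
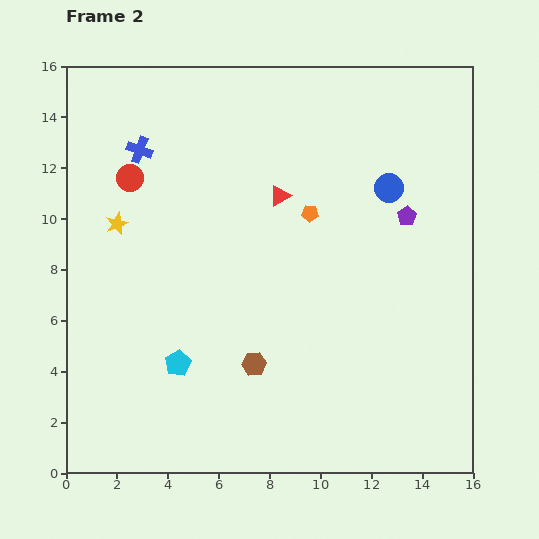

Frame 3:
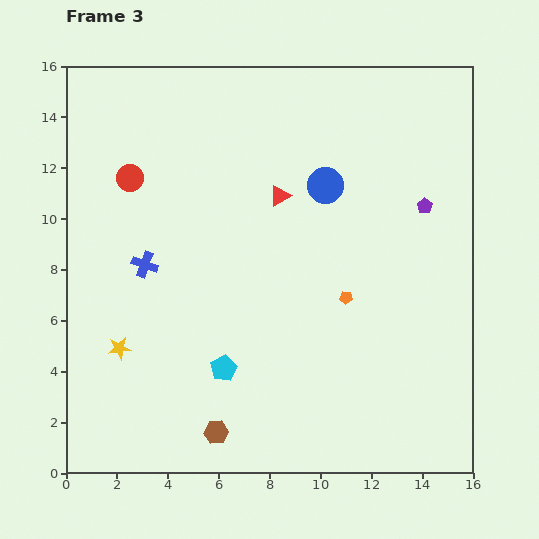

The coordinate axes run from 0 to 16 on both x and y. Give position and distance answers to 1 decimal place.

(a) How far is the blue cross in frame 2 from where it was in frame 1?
4.5

The blue cross moved from (2.7, 8.2) to (2.9, 12.7), a distance of √(0.2² + 4.5²) ≈ 4.5.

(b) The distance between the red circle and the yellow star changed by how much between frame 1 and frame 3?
+3.6

Distance in frame 1: 3.1. Distance in frame 3: 6.7.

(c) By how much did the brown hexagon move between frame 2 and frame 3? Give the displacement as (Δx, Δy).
(-1.5, -2.7)

The brown hexagon was at (7.4, 4.3) in frame 2 and (5.9, 1.6) in frame 3.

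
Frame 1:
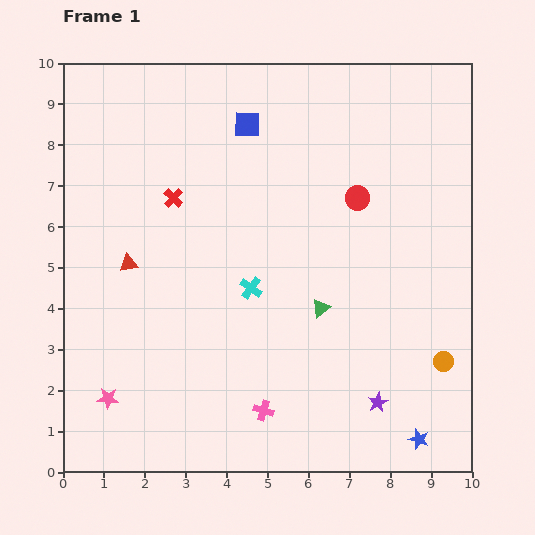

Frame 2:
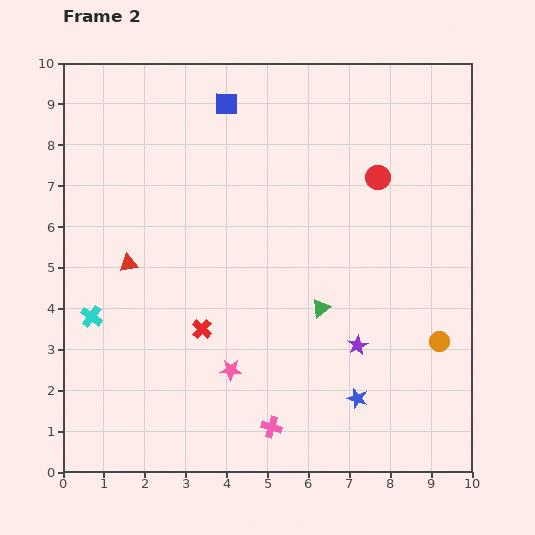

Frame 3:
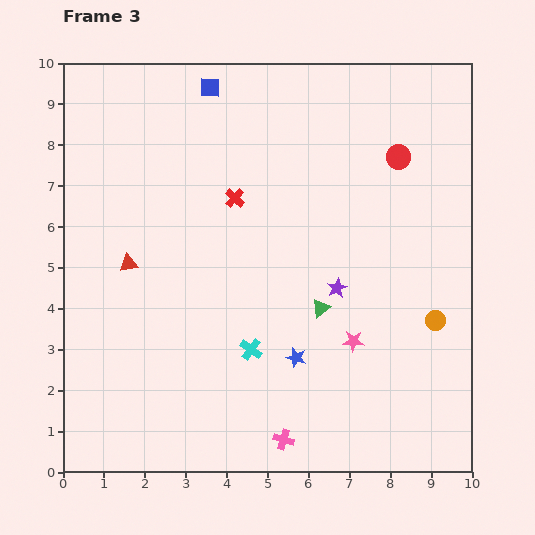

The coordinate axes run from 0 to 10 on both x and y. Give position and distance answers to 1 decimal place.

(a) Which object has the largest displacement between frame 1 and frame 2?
the cyan cross

(moved 4.0; next 3.3)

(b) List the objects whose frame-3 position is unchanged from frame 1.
the green triangle, the red triangle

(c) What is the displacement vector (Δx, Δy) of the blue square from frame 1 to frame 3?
(-0.9, 0.9)

The blue square was at (4.5, 8.5) in frame 1 and (3.6, 9.4) in frame 3.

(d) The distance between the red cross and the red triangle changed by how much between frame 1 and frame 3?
+1.2

Distance in frame 1: 1.9. Distance in frame 3: 3.1.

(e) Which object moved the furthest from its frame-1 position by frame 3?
the pink star

(moved 6.2; next 3.6)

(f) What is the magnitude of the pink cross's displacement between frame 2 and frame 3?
0.4

The pink cross moved from (5.1, 1.1) to (5.4, 0.8), a distance of √(0.3² + 0.3²) ≈ 0.4.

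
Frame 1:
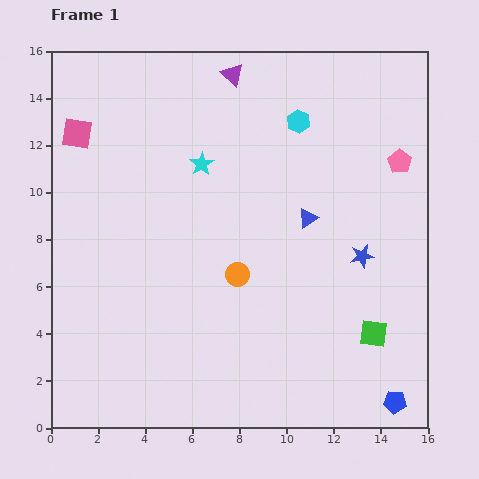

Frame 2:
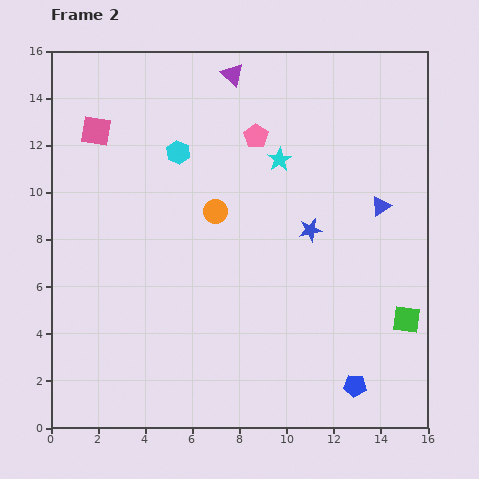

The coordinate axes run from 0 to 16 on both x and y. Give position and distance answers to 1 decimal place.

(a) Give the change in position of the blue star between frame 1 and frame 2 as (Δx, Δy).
(-2.2, 1.1)

The blue star was at (13.2, 7.3) in frame 1 and (11.0, 8.4) in frame 2.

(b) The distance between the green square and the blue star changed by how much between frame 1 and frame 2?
+2.3

Distance in frame 1: 3.3. Distance in frame 2: 5.6.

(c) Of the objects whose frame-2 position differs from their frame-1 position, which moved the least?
the pink square

(moved 0.8)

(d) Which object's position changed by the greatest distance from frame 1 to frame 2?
the pink pentagon

(moved 6.2; next 5.3)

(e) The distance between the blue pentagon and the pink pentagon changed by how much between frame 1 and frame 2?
+1.2

Distance in frame 1: 10.2. Distance in frame 2: 11.4.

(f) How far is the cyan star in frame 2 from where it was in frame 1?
3.3

The cyan star moved from (6.4, 11.2) to (9.7, 11.4), a distance of √(3.3² + 0.2²) ≈ 3.3.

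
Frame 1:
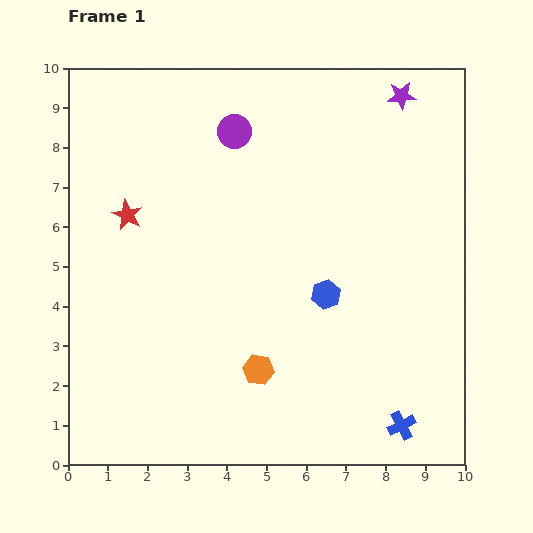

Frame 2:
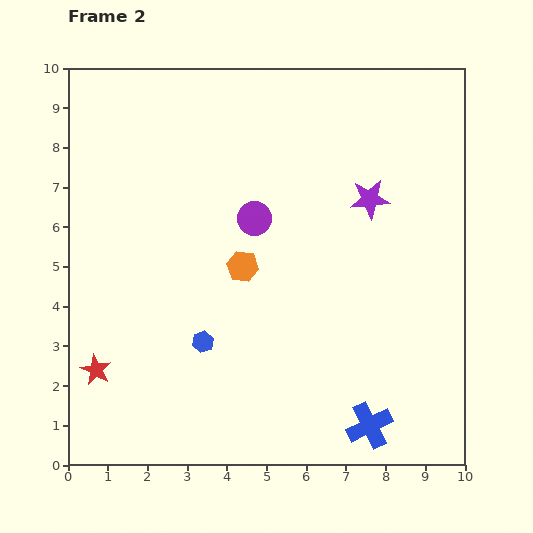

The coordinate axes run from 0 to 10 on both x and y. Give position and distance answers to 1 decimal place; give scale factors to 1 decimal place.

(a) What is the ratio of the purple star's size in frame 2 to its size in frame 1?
1.4×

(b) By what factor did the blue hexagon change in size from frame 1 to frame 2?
0.7×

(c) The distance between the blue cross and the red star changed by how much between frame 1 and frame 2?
-1.7

Distance in frame 1: 8.7. Distance in frame 2: 7.0.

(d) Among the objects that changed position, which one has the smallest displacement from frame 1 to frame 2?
the blue cross

(moved 0.8)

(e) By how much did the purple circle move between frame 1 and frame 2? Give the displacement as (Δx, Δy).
(0.5, -2.2)

The purple circle was at (4.2, 8.4) in frame 1 and (4.7, 6.2) in frame 2.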